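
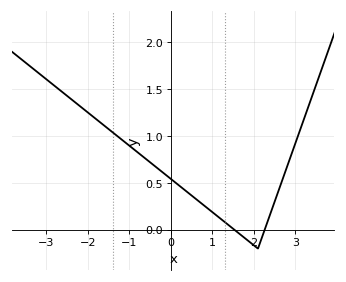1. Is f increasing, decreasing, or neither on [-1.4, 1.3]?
decreasing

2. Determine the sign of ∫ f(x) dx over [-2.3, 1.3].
positive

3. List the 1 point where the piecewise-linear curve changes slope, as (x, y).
(2.1, -0.2)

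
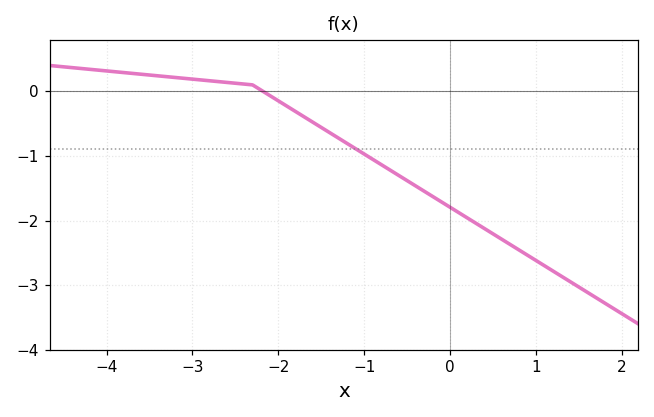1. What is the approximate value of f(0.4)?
-2.12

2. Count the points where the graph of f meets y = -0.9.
1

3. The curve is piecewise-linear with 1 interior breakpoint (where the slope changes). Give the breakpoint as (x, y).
(-2.3, 0.1)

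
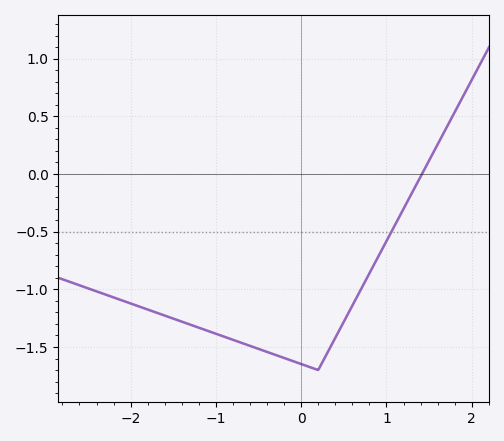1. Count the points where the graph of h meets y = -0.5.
1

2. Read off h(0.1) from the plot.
-1.67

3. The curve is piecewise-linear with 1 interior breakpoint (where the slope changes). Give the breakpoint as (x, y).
(0.2, -1.7)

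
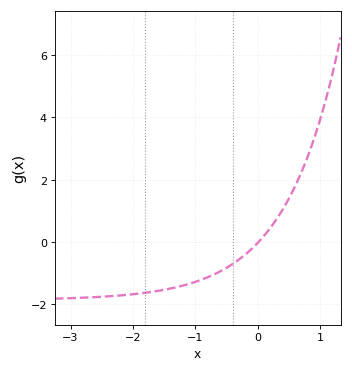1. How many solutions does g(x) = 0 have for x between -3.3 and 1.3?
1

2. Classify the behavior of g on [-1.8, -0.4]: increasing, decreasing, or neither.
increasing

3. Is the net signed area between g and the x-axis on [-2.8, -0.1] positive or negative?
negative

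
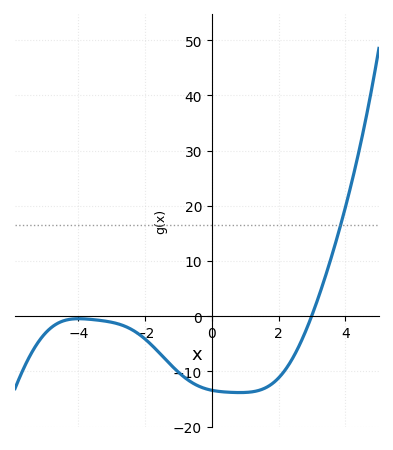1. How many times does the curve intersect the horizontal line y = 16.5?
1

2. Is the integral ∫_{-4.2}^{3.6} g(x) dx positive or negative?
negative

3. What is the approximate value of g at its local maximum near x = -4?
0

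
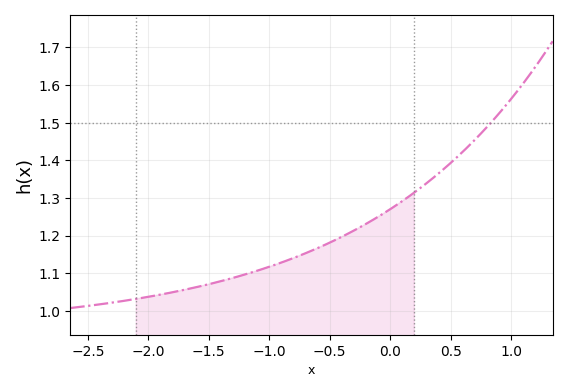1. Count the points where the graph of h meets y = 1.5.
1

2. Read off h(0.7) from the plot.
1.45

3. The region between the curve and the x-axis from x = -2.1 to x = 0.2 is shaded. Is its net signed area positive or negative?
positive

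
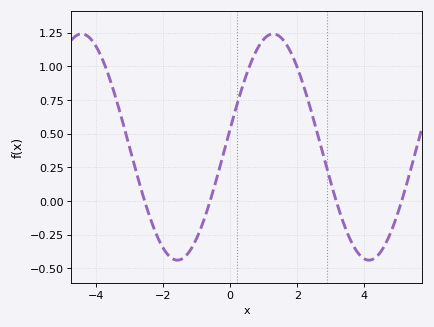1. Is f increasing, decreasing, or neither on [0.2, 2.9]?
neither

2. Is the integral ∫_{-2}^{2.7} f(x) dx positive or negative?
positive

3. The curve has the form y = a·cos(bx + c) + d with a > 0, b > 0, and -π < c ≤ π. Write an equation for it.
y = 0.84cos(1.1x - 1.4) + 0.4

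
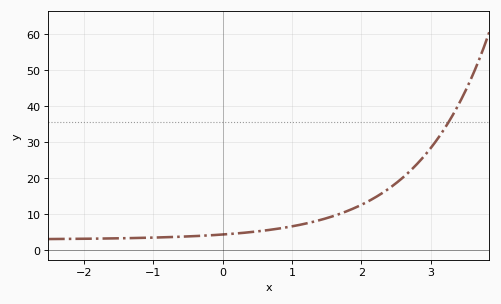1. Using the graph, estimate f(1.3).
7.74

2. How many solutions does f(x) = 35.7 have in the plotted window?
1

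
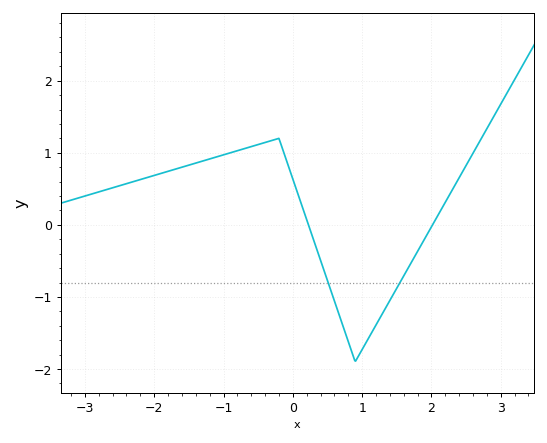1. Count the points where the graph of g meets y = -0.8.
2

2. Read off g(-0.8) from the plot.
1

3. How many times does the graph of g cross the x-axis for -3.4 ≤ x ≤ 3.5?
2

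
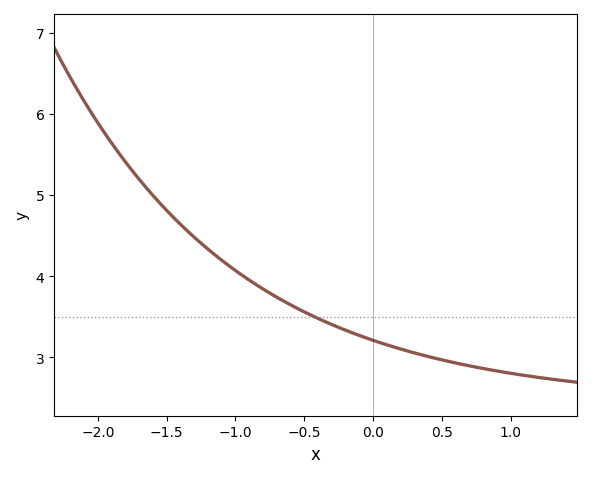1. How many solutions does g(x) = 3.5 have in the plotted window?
1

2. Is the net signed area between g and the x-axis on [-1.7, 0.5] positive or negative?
positive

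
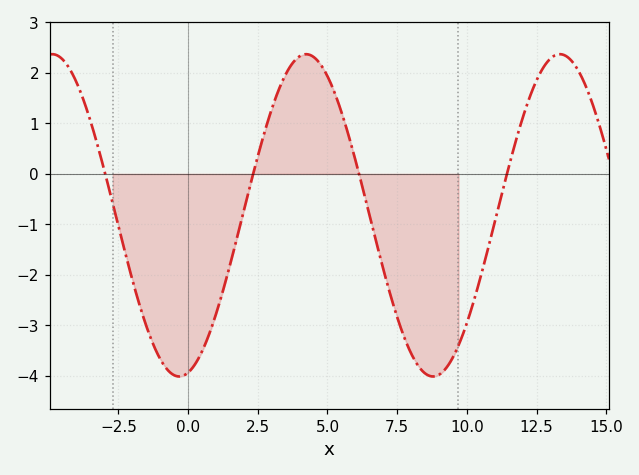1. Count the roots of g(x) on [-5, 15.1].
4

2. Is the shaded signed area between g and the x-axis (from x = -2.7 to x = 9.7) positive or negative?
negative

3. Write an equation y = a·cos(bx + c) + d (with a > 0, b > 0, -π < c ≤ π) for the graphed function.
y = 3.19cos(0.69x - 2.92) - 0.82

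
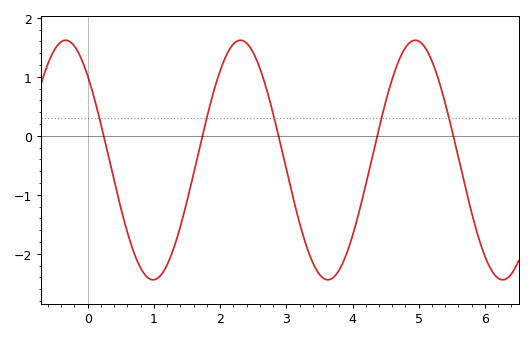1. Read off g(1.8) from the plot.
0.3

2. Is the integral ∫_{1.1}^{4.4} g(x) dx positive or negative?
negative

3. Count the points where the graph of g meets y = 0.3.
5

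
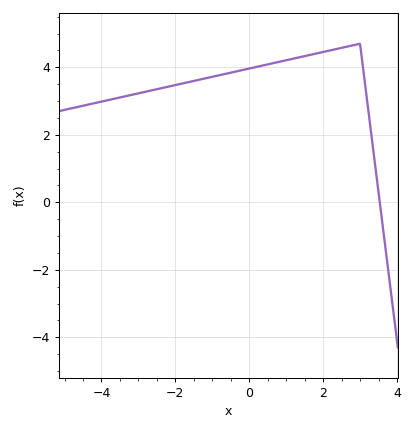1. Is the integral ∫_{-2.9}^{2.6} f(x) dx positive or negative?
positive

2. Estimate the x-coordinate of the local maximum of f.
3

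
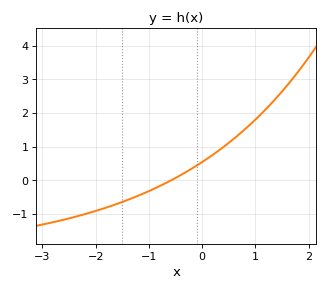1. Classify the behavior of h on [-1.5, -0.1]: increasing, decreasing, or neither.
increasing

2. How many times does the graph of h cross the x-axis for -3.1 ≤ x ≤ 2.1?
1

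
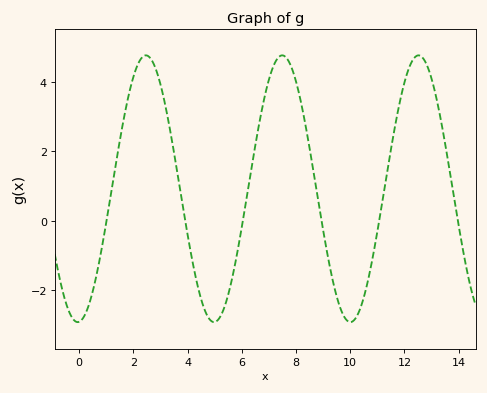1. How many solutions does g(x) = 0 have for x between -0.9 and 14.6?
6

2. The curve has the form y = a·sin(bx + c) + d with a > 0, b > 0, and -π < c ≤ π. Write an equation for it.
y = 3.84sin(1.2x - 1.5) + 0.92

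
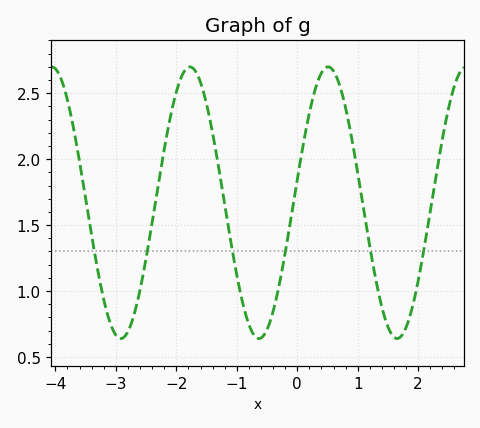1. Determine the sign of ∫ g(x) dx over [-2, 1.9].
positive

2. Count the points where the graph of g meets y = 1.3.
6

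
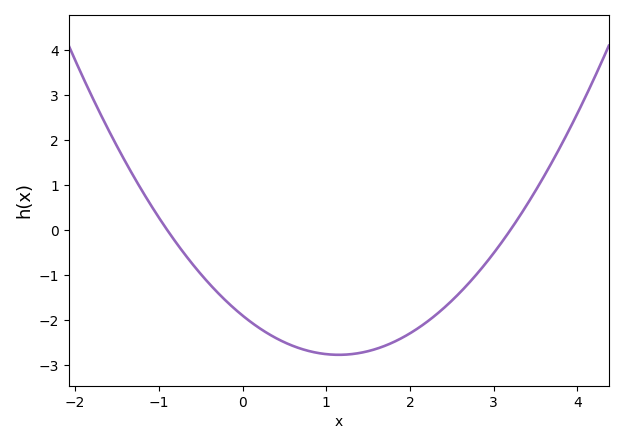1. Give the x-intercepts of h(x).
-0.9, 3.2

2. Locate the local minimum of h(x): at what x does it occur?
1.2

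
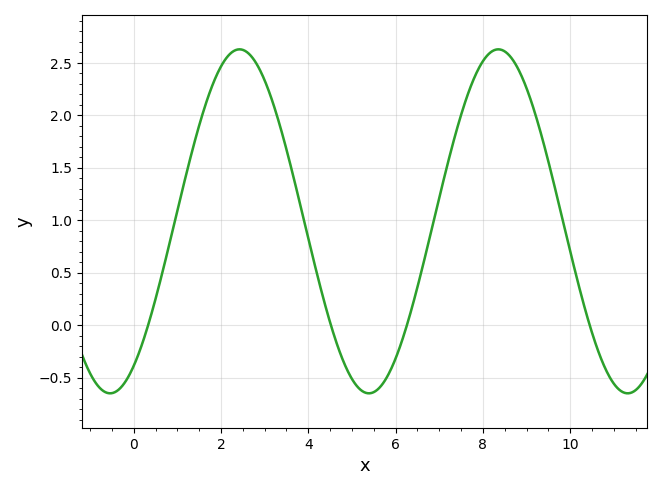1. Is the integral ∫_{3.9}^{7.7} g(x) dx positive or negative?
positive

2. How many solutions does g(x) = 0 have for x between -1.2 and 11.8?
4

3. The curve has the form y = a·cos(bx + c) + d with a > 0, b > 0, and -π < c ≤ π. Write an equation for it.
y = 1.64cos(1.1x - 2.6) + 0.99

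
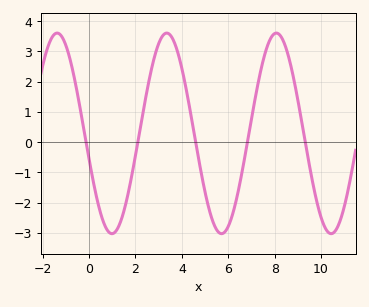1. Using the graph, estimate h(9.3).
0.1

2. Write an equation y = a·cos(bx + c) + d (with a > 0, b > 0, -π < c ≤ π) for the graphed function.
y = 3.32cos(1.3x + 1.8) + 0.29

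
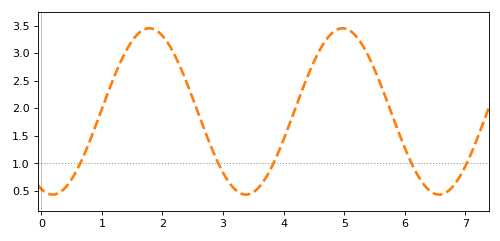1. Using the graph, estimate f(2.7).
1.6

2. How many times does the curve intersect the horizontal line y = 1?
5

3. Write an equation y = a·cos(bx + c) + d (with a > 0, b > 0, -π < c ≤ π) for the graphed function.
y = 1.51cos(2x + 2.8) + 1.94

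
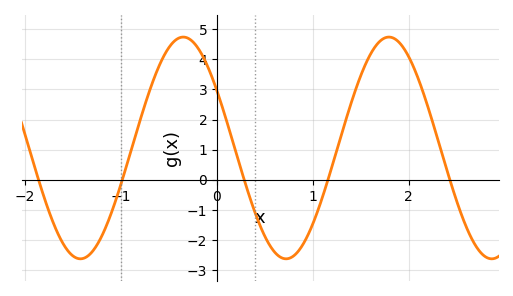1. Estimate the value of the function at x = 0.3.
-0.164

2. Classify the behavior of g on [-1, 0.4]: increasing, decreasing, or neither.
neither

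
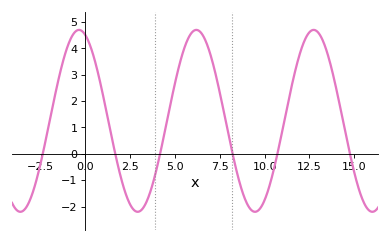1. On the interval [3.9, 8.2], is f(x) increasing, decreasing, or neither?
neither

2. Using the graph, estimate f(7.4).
2.6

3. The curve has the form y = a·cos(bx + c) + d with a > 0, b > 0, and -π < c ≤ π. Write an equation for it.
y = 3.45cos(0.96x + 0.34) + 1.25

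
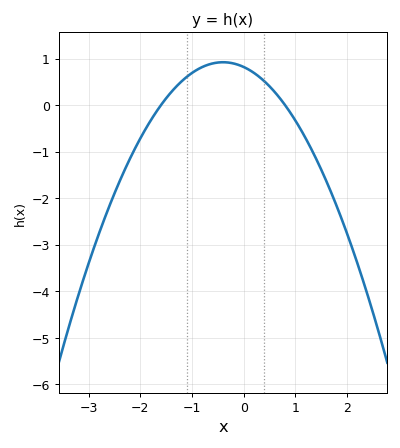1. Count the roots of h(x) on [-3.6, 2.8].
2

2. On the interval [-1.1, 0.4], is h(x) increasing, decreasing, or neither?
neither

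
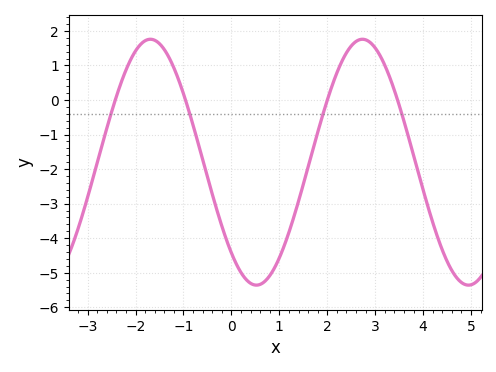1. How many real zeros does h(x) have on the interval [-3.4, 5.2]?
4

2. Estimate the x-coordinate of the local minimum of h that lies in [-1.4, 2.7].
0.6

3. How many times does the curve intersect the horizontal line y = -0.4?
4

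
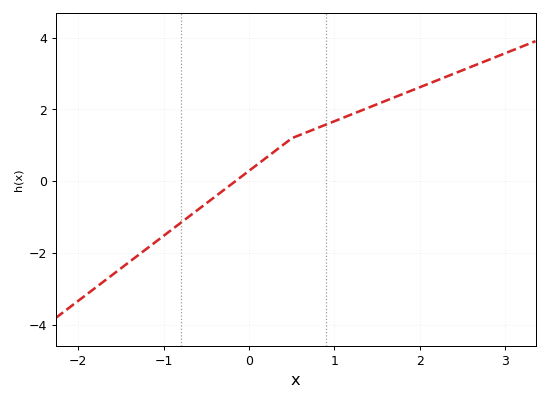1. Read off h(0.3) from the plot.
0.838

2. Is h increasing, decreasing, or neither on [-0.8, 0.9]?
increasing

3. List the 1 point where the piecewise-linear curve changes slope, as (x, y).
(0.5, 1.2)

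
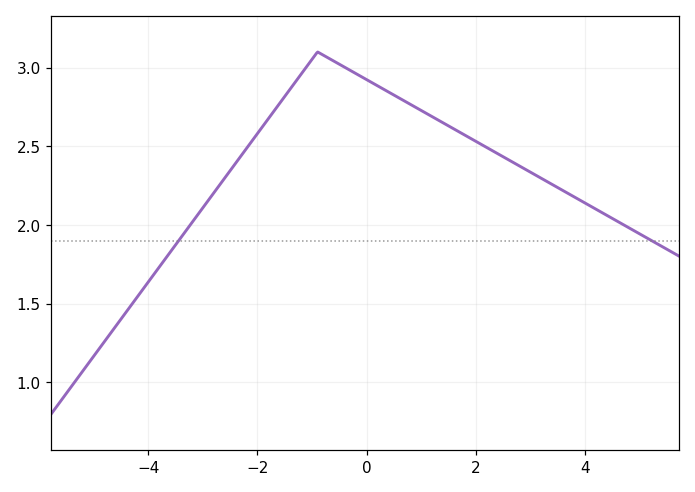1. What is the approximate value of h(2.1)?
2.51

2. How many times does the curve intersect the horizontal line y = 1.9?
2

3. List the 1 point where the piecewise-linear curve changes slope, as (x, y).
(-0.9, 3.1)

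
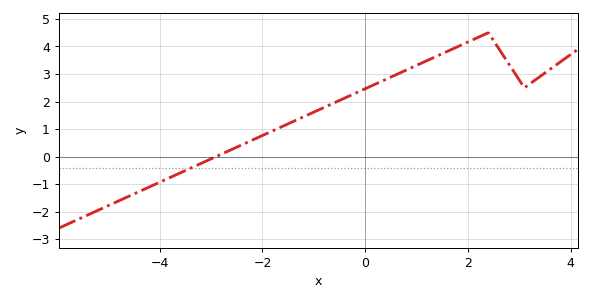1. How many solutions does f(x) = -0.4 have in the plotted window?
1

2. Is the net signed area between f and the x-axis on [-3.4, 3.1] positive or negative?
positive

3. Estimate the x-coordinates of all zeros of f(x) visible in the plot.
-3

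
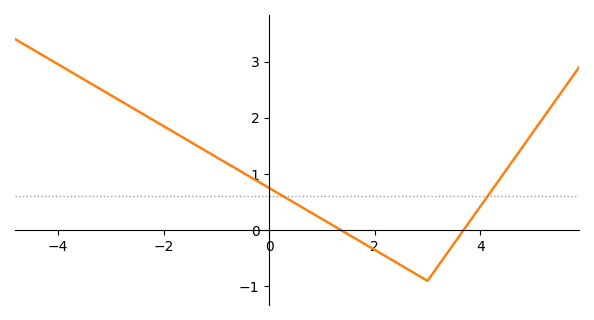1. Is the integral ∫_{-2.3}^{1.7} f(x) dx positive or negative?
positive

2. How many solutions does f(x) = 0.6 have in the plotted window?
2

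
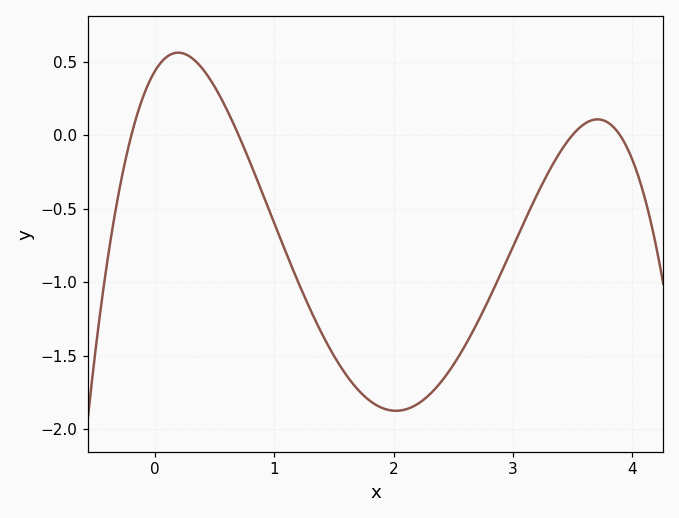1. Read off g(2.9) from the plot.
-0.941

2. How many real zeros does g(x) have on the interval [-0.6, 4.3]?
4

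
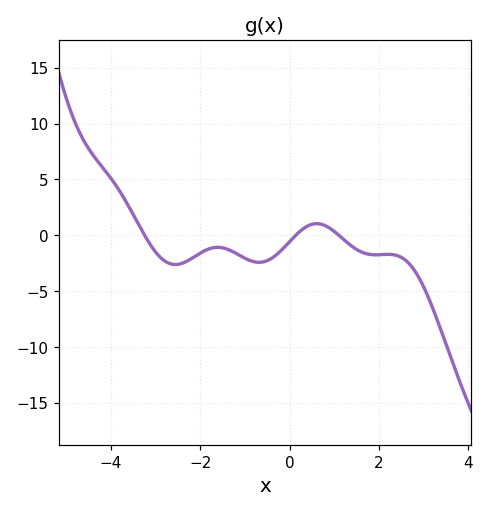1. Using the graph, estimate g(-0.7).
-2.5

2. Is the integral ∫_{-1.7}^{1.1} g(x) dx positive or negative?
negative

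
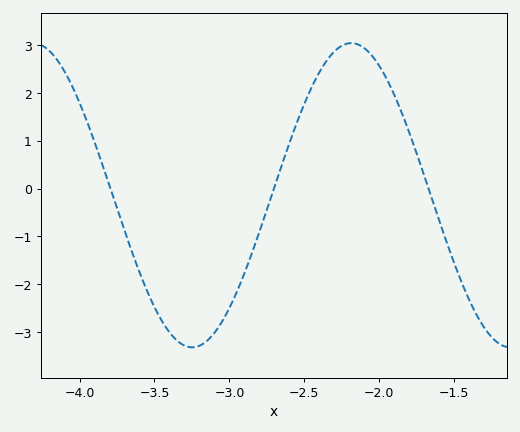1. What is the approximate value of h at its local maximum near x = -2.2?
3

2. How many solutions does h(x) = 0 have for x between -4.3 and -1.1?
3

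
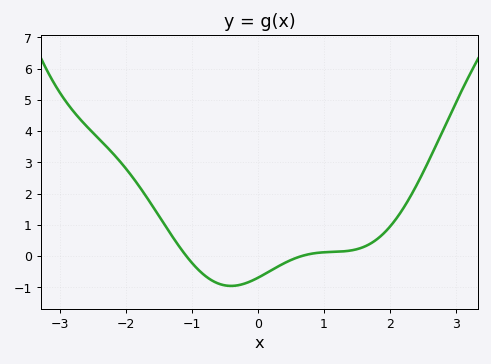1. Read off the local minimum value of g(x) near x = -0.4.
-0.955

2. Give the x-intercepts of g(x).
-1.09, 0.659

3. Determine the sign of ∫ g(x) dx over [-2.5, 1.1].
positive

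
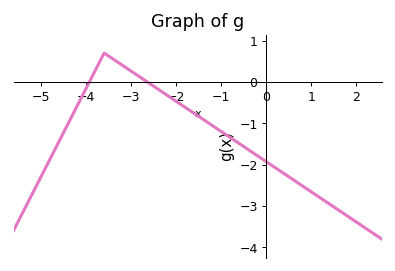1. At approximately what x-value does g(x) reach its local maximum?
-3.6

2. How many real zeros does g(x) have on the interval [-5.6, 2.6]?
2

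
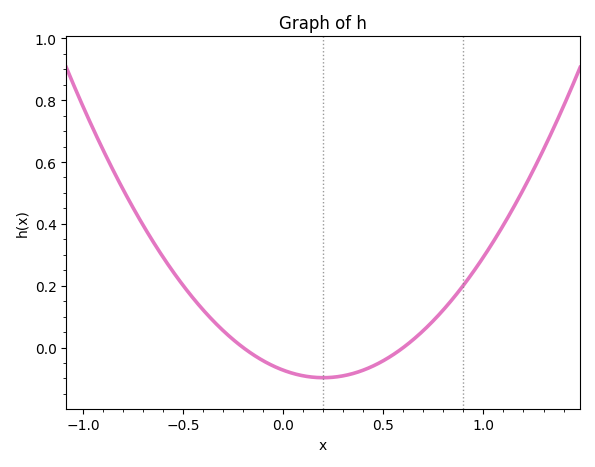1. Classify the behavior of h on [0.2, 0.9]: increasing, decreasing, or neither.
increasing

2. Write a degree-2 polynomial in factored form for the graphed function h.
y = 0.61(x + 0.2)(x - 0.6)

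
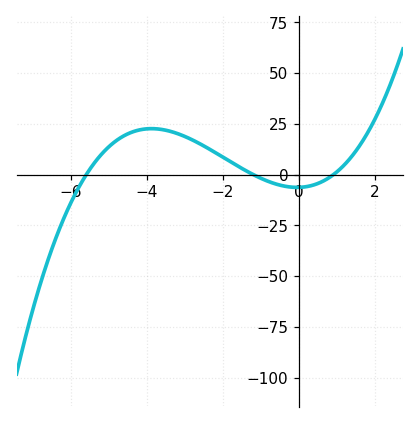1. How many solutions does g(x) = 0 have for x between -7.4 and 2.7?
3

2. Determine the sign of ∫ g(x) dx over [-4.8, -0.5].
positive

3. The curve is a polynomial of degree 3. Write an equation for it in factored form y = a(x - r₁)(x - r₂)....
y = 1.03(x + 5.6)(x + 1.2)(x - 0.9)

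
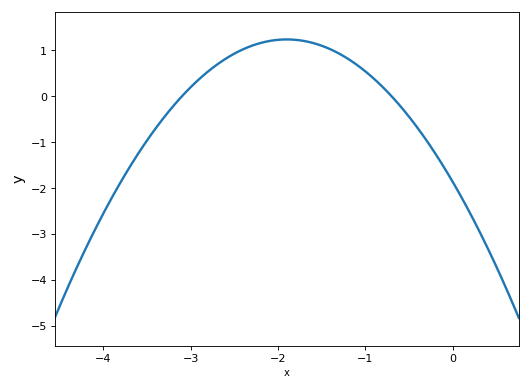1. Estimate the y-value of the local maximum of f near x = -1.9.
1.2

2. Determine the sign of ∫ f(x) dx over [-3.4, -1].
positive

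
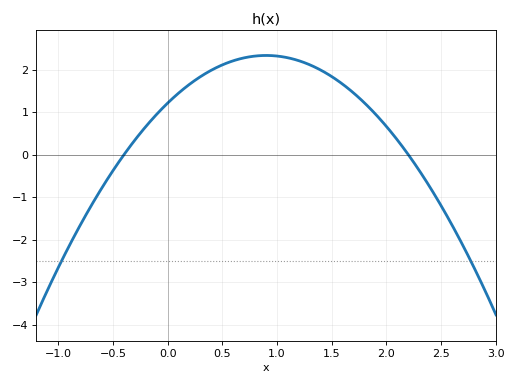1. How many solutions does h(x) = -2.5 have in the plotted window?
2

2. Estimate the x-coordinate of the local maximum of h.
0.9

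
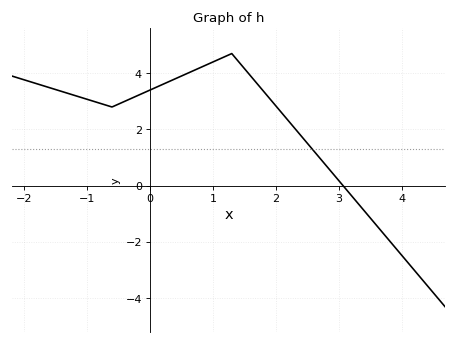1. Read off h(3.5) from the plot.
-1.15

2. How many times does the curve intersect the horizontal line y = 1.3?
1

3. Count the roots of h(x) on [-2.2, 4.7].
1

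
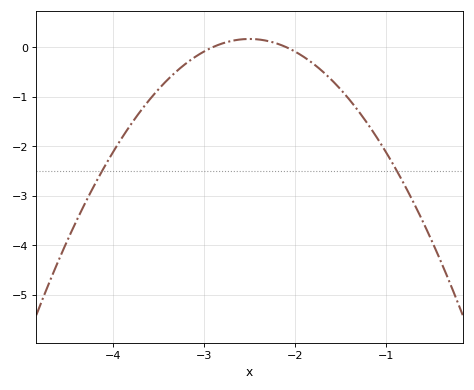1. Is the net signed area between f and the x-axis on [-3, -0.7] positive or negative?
negative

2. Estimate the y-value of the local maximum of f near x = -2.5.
0.163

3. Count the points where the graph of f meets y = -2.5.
2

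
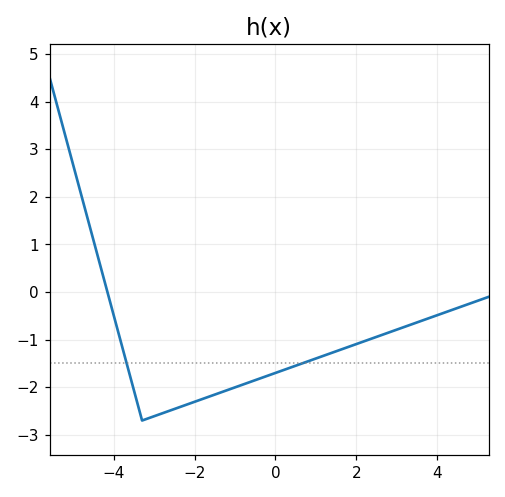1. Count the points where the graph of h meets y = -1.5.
2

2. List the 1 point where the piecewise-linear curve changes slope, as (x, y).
(-3.3, -2.7)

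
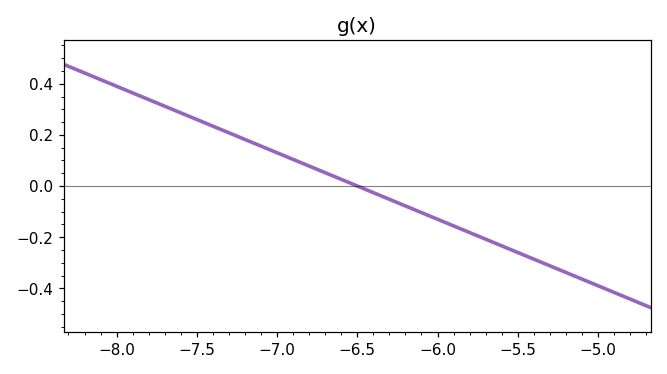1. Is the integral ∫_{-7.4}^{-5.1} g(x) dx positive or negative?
negative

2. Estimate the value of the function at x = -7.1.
0.16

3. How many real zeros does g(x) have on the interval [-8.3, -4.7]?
1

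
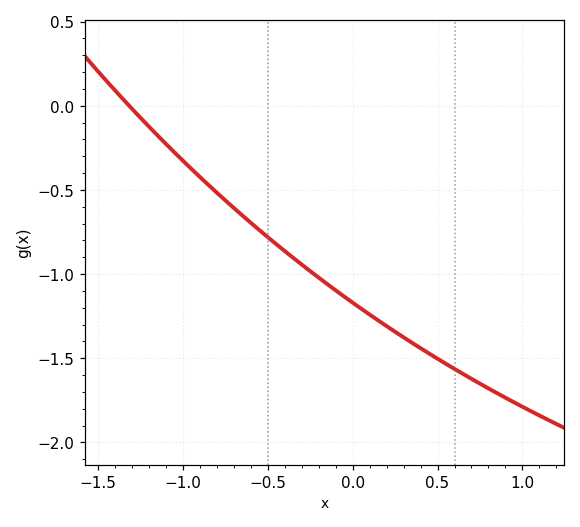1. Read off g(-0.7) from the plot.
-0.6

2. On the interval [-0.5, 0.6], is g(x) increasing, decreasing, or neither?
decreasing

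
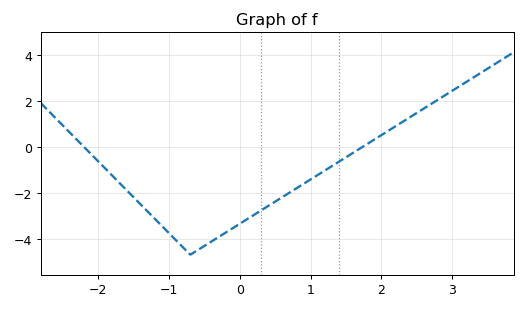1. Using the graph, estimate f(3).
2.43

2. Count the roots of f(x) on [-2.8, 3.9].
2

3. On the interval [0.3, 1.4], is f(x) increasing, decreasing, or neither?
increasing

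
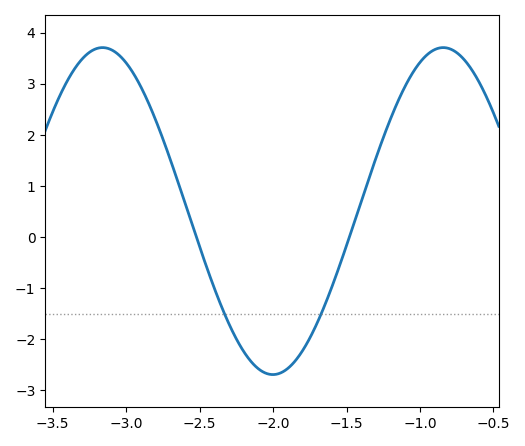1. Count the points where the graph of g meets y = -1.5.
2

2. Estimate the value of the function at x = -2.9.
2.9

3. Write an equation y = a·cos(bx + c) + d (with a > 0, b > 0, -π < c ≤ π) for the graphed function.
y = 3.2cos(2.7x + 2.3) + 0.51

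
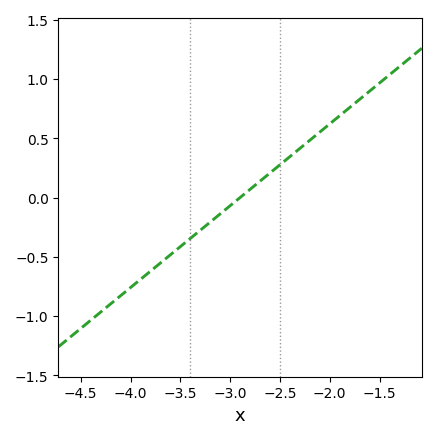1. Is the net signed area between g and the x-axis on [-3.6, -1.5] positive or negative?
positive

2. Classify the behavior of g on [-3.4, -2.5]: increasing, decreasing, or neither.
increasing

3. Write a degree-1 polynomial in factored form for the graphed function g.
y = 0.69(x + 2.9)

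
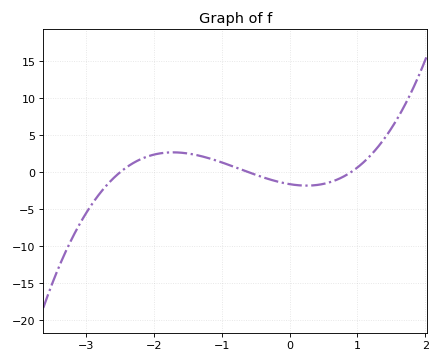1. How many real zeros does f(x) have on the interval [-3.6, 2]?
3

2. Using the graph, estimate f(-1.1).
1.5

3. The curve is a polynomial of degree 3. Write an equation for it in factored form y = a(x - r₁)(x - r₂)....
y = 1.18(x + 2.5)(x + 0.6)(x - 0.9)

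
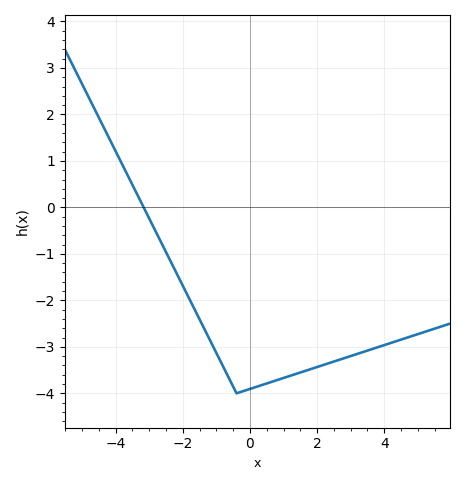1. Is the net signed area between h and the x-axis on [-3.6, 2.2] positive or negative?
negative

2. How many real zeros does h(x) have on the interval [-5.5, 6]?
1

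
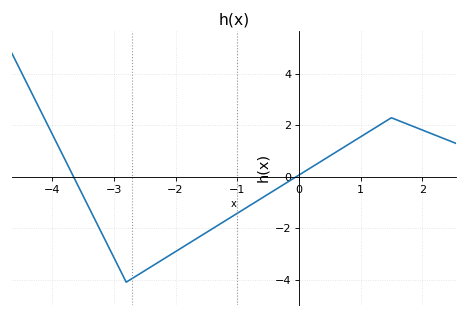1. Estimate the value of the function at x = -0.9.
-1.2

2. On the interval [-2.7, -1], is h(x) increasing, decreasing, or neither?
increasing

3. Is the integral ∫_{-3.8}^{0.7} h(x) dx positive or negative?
negative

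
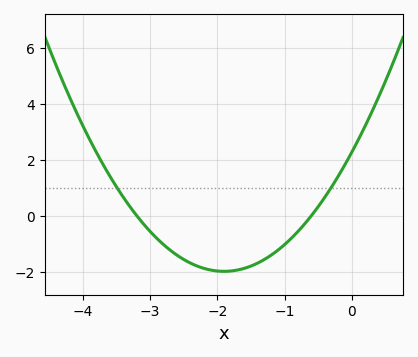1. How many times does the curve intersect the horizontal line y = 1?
2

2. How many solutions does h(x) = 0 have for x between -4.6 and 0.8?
2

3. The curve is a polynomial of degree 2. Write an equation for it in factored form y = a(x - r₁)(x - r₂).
y = 1.18(x + 3.2)(x + 0.6)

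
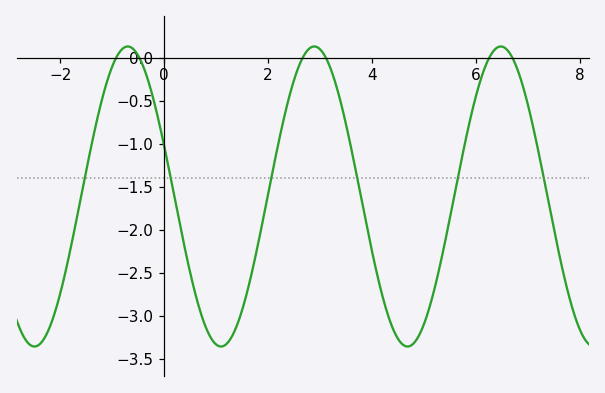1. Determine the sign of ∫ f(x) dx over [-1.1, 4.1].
negative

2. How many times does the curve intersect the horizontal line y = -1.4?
6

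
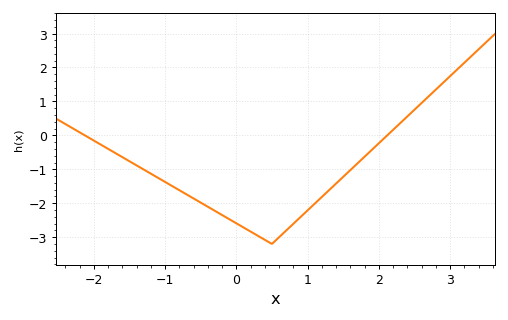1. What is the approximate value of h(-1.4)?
-0.9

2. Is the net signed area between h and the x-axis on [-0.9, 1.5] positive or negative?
negative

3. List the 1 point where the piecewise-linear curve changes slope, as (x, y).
(0.5, -3.2)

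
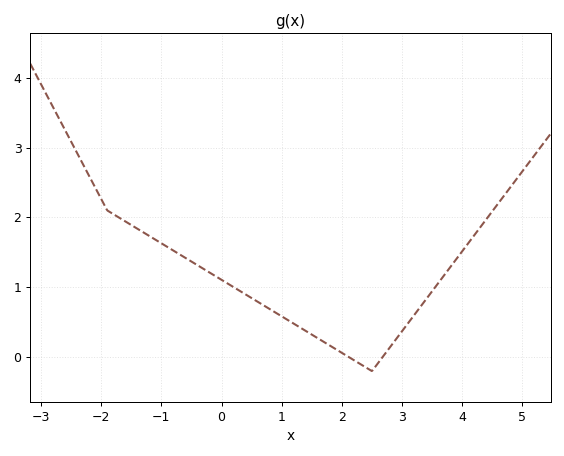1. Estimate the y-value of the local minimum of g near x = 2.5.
-0.2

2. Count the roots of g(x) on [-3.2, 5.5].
2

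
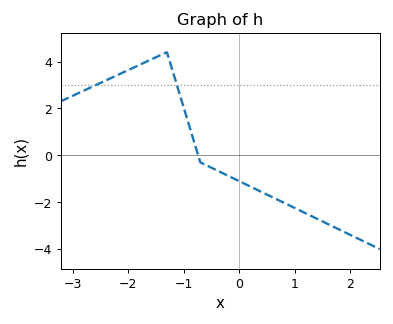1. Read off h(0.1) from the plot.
-1.2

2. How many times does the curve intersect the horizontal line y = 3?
2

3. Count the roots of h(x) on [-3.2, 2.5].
1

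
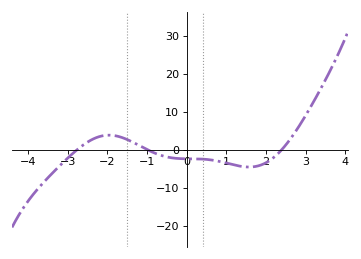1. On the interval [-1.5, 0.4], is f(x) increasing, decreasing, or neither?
decreasing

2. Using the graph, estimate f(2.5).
1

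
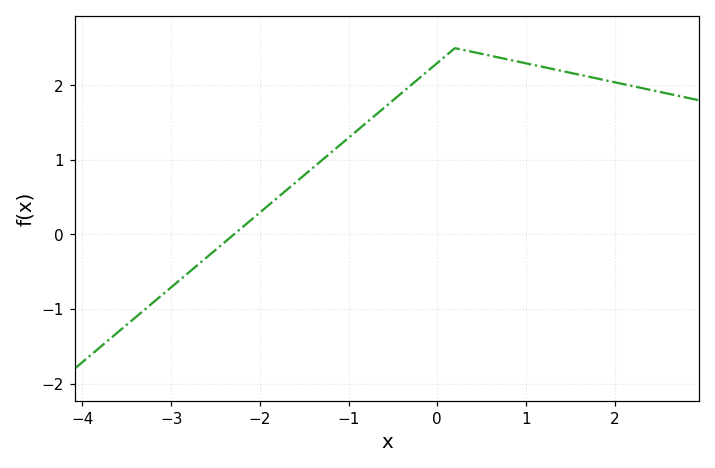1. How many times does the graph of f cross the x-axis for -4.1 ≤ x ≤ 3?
1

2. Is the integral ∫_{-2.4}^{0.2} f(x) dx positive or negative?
positive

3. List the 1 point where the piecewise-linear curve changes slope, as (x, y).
(0.2, 2.5)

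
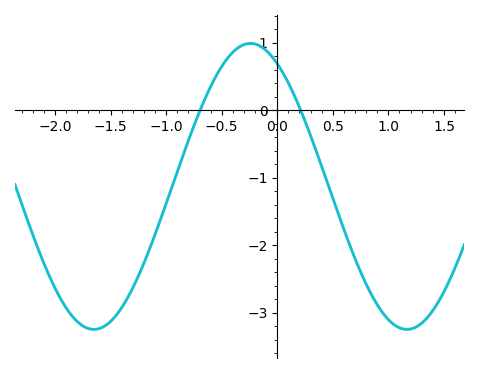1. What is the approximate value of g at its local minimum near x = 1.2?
-3.2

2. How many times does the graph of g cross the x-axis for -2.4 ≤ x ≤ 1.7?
2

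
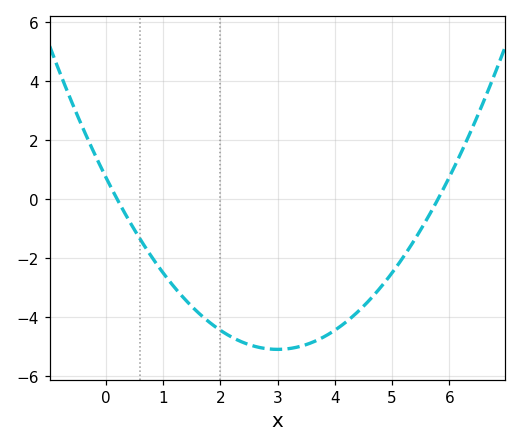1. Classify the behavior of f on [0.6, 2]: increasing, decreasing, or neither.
decreasing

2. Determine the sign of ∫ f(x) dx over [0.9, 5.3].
negative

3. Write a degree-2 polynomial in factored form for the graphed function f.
y = 0.65(x - 0.2)(x - 5.8)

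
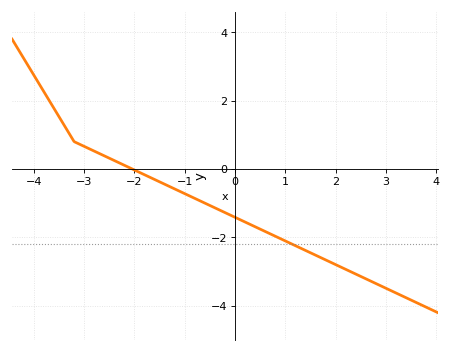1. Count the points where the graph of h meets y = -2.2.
1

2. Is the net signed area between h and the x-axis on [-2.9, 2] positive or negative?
negative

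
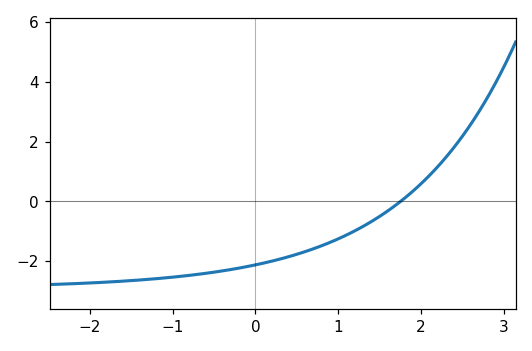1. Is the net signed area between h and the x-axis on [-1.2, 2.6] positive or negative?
negative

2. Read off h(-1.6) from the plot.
-2.68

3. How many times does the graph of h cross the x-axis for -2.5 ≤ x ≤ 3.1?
1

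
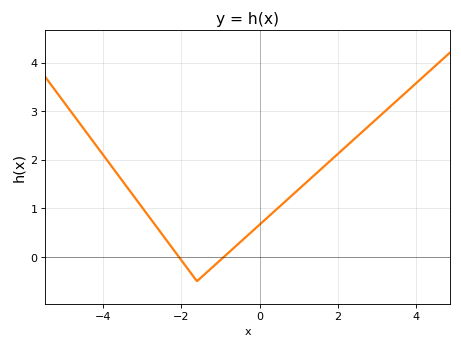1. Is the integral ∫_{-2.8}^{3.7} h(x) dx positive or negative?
positive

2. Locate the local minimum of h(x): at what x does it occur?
-1.6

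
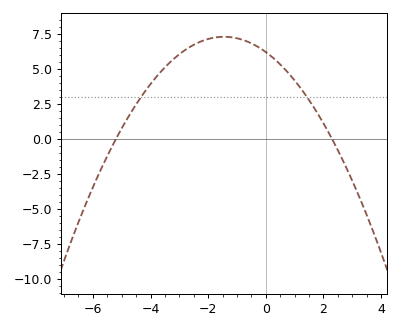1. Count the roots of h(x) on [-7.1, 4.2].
2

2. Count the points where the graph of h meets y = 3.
2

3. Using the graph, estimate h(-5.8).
-2.53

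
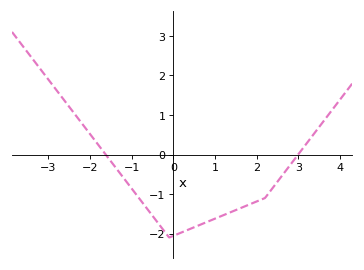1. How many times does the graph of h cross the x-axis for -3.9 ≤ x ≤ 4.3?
2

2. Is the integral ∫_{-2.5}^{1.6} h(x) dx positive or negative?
negative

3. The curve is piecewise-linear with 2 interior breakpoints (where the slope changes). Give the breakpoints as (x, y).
(-0.1, -2.1); (2.2, -1.1)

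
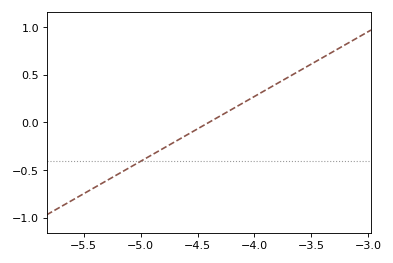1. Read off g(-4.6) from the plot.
-0.15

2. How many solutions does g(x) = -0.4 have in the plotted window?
1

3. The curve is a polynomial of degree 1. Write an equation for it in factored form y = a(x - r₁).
y = 0.68(x + 4.4)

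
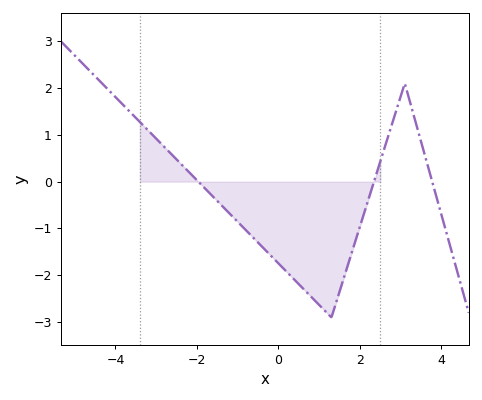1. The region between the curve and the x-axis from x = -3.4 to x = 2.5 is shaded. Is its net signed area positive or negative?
negative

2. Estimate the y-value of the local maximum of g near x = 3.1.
2.1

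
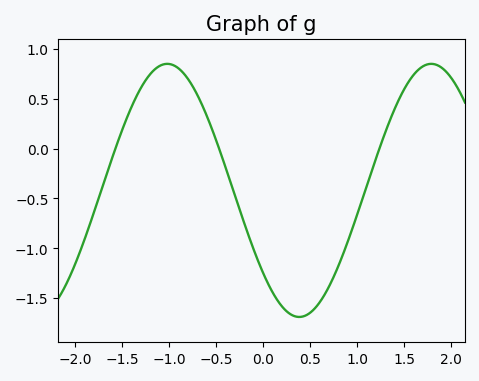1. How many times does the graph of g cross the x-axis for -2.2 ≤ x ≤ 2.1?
3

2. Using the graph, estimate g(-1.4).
0.412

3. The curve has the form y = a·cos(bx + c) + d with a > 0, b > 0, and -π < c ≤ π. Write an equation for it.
y = 1.27cos(2.24x + 2.28) - 0.42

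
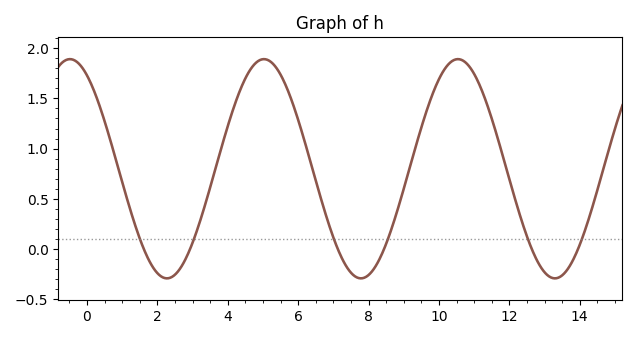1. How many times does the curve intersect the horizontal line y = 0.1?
6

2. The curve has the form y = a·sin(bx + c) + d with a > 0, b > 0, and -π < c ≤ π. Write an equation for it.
y = 1.09sin(1.14x + 2.12) + 0.8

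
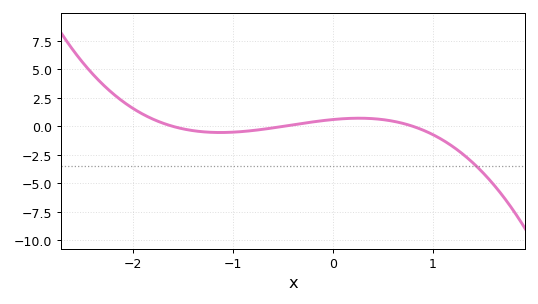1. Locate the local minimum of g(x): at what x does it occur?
-1.1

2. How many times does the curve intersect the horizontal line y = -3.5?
1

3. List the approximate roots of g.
-1.6, -0.5, 0.8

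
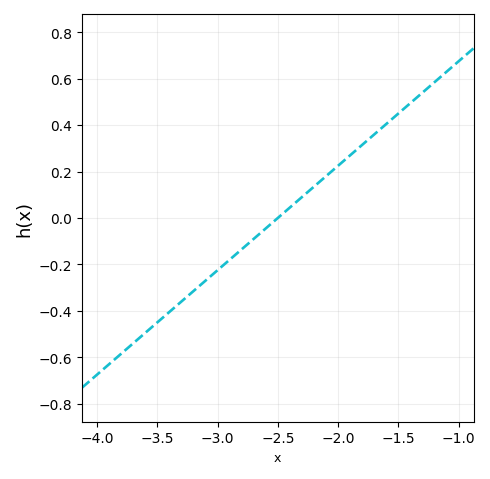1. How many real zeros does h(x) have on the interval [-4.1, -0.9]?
1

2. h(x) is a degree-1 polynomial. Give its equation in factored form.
y = 0.45(x + 2.5)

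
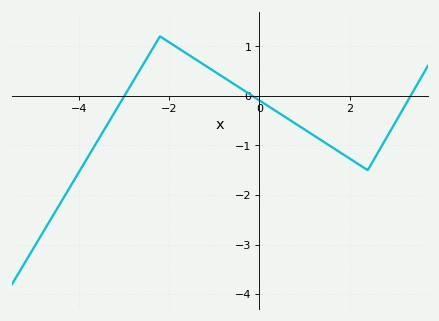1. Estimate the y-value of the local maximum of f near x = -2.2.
1.2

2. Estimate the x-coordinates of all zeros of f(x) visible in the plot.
-2.99, -0.156, 3.35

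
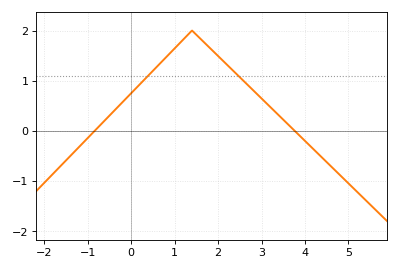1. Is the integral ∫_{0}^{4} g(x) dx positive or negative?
positive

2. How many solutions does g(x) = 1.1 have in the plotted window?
2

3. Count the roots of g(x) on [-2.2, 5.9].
2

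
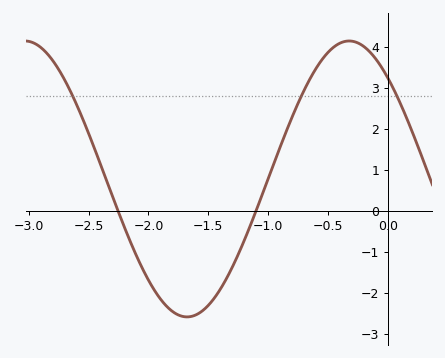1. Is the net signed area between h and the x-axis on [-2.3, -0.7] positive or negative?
negative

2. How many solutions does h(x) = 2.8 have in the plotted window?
3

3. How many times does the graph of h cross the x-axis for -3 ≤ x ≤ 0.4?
2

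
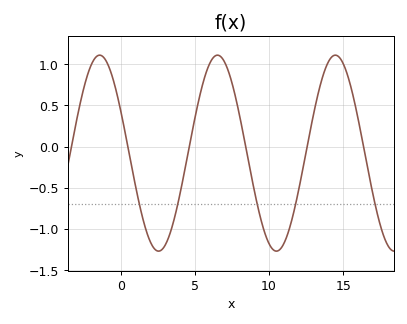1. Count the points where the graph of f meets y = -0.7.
5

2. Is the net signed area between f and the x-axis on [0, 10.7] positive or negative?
negative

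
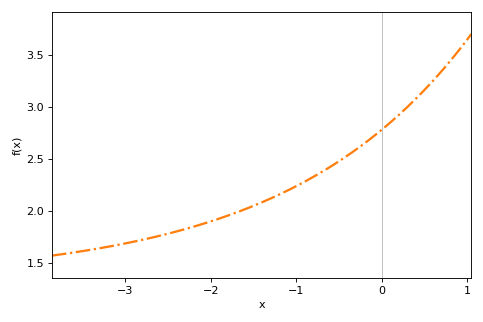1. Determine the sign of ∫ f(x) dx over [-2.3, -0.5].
positive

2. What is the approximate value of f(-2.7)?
1.74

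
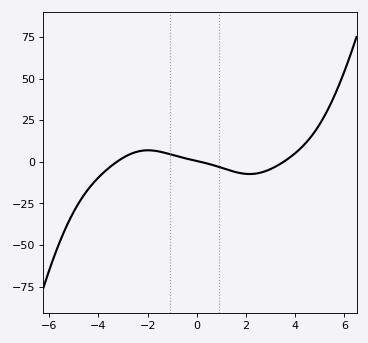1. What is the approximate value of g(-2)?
6.91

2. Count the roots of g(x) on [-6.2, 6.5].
3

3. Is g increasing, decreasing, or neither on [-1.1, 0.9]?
decreasing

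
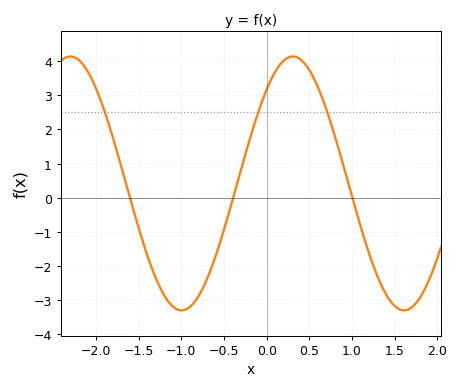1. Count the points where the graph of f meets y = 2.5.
3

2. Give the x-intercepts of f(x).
-1.6, -0.4, 1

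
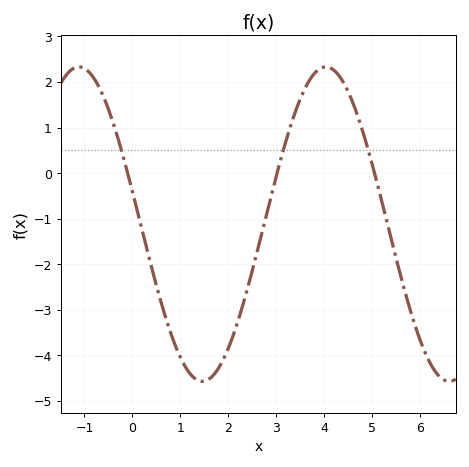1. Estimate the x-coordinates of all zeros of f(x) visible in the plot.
0, 3, 5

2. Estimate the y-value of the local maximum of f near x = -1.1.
2.3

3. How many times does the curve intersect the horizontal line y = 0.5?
3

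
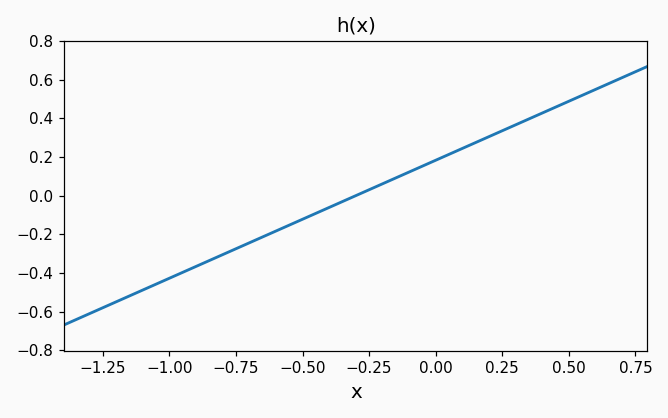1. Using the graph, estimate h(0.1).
0.24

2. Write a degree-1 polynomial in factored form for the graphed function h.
y = 0.61(x + 0.3)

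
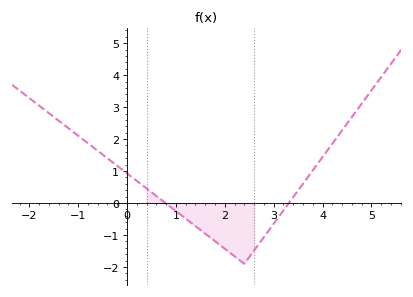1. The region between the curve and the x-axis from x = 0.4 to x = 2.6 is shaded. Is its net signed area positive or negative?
negative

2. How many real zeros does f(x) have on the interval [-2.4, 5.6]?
2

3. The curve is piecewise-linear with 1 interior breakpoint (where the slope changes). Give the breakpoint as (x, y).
(2.4, -1.9)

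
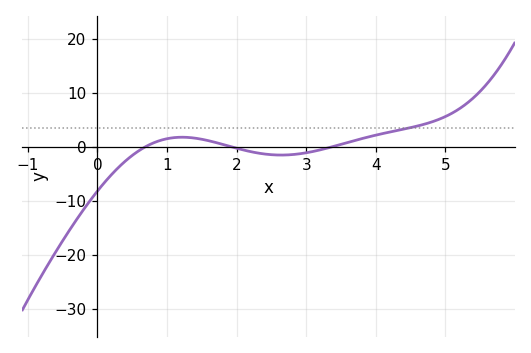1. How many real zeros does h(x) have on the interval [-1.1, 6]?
3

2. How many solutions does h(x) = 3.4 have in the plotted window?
1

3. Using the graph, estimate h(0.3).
-3.86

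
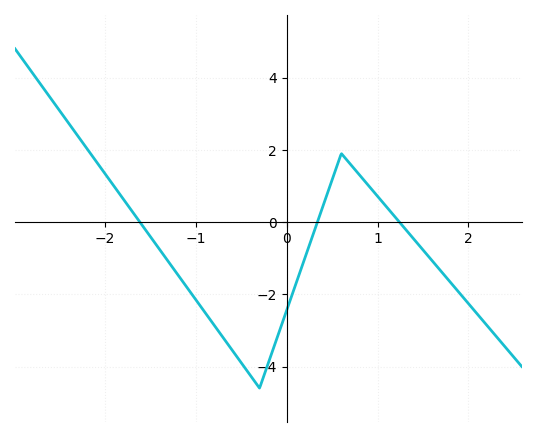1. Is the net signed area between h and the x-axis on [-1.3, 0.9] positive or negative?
negative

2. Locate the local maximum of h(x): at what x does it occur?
0.6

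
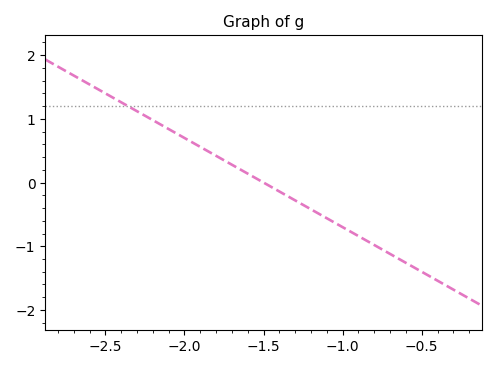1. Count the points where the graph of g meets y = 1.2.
1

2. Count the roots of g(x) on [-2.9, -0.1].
1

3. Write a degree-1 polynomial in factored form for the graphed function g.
y = -1.4(x + 1.5)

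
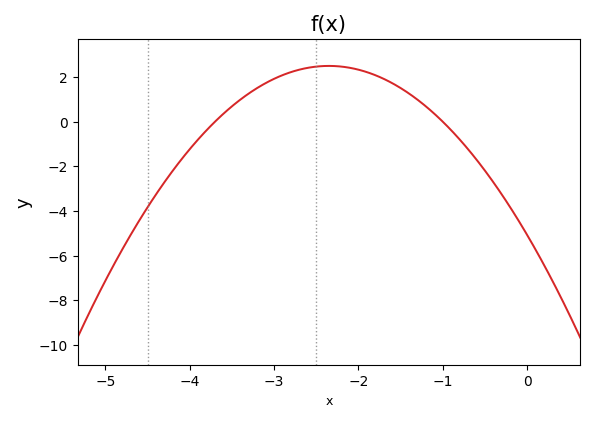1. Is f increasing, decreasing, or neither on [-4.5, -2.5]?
increasing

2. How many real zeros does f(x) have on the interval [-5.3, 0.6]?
2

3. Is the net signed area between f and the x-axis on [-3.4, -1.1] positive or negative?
positive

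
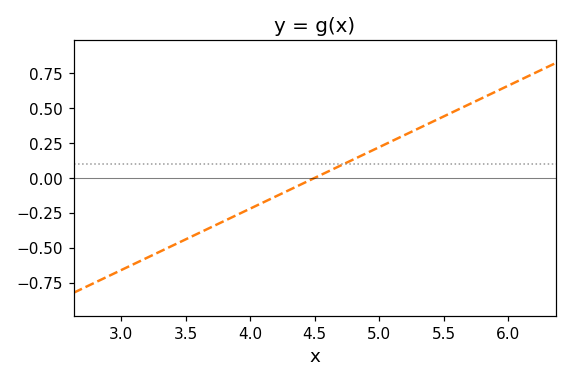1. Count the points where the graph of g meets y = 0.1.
1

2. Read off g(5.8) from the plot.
0.572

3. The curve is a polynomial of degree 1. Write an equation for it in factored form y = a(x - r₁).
y = 0.44(x - 4.5)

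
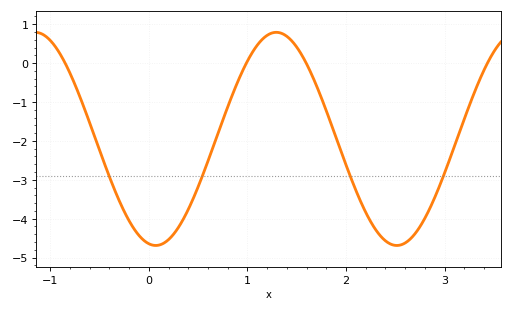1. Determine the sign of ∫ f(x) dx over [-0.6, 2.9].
negative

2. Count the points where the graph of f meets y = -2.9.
4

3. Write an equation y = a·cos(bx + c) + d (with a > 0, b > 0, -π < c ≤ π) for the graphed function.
y = 2.74cos(2.57x + 2.96) - 1.95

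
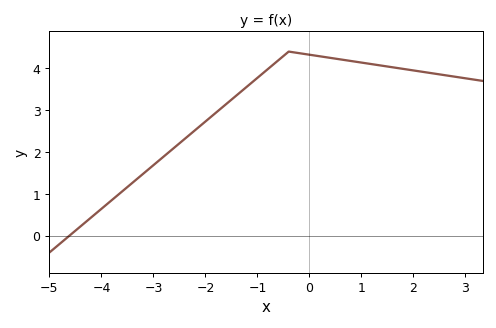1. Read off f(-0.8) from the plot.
3.98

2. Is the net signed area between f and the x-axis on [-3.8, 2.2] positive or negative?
positive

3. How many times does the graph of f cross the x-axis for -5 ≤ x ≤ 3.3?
1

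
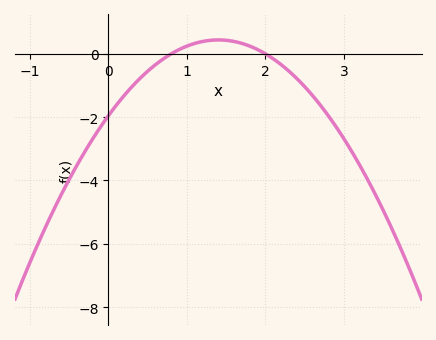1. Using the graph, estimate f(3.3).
-3.96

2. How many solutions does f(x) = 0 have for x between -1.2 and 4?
2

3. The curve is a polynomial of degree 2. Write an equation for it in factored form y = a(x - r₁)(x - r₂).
y = -1.22(x - 0.8)(x - 2)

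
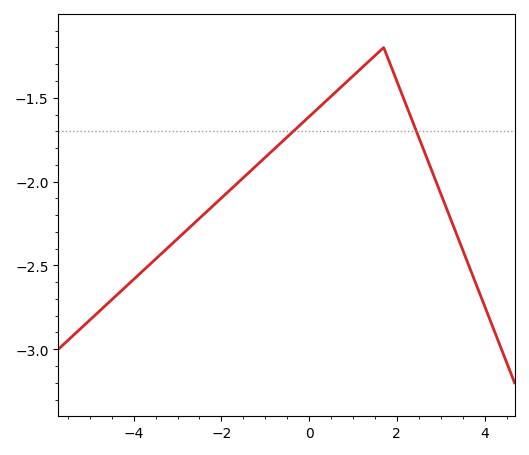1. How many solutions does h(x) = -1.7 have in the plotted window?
2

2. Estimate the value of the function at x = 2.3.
-1.6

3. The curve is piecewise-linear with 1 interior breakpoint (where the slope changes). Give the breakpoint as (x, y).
(1.7, -1.2)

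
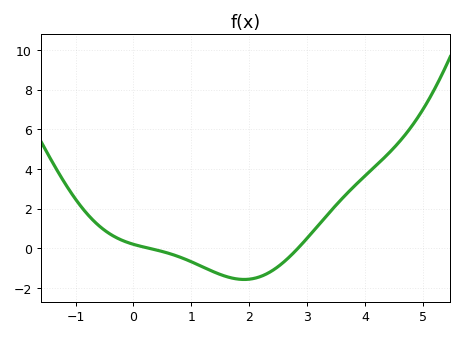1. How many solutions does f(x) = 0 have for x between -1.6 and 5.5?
2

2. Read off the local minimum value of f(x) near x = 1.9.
-1.58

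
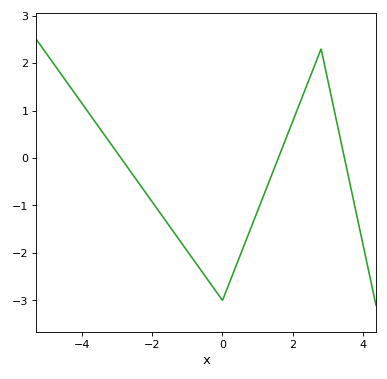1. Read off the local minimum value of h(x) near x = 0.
-3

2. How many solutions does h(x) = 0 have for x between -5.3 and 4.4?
3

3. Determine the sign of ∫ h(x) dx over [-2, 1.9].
negative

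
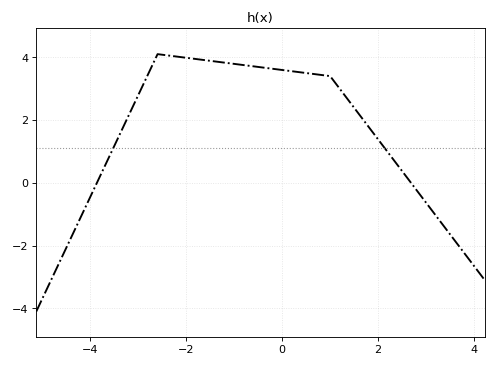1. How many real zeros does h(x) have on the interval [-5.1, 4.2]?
2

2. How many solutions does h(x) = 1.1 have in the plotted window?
2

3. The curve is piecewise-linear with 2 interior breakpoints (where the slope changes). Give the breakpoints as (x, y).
(-2.6, 4.1); (1, 3.4)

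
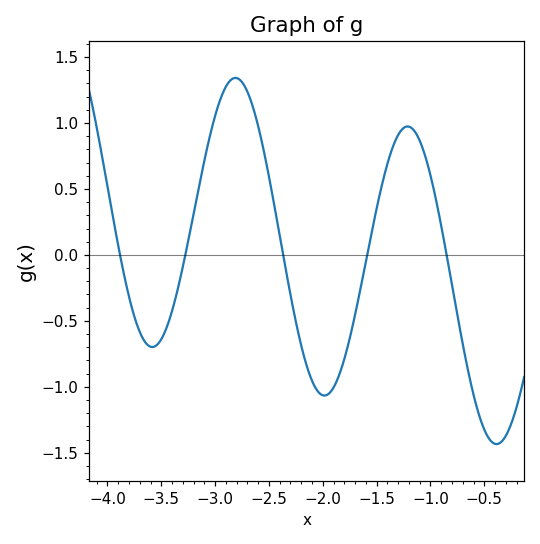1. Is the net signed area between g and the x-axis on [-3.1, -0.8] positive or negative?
positive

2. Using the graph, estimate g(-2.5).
0.593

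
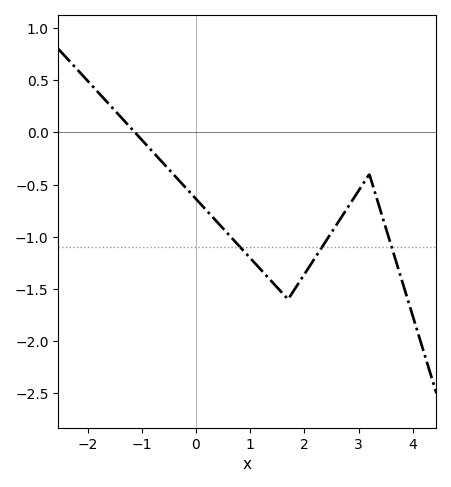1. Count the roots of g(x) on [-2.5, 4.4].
1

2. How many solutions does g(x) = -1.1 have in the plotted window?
3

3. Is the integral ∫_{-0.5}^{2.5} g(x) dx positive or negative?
negative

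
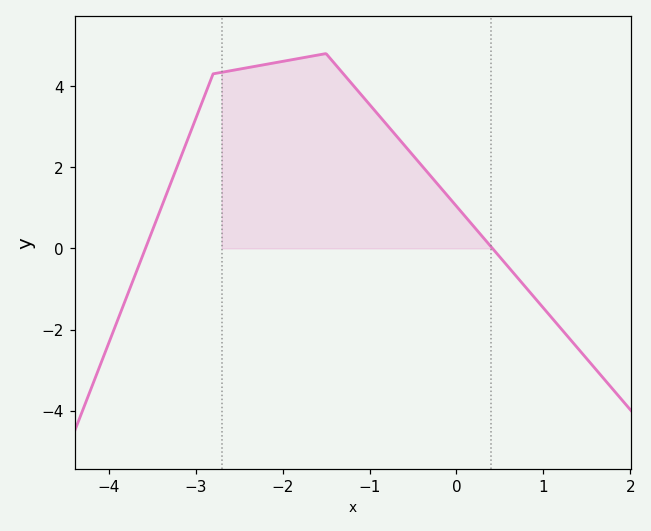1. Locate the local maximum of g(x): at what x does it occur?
-1.5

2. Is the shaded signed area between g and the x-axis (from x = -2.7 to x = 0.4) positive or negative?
positive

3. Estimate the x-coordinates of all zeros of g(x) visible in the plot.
-3.6, 0.4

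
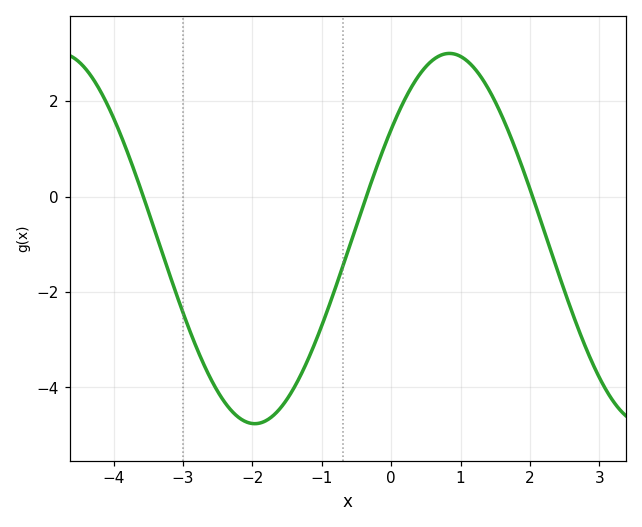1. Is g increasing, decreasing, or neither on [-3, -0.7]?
neither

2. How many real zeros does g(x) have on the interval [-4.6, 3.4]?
3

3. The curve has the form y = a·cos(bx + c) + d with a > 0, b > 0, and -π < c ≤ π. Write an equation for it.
y = 3.88cos(1.12x - 0.94) - 0.88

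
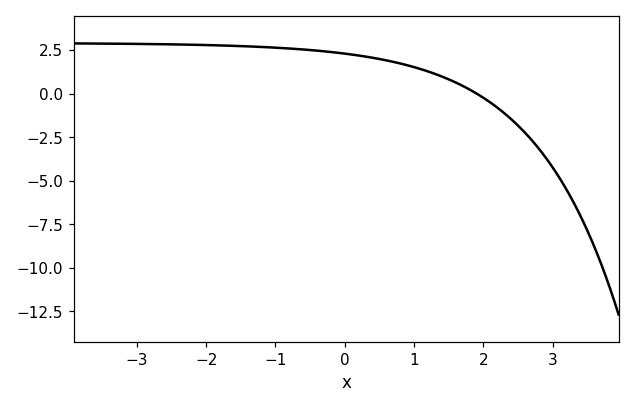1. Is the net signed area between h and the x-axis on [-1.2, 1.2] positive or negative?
positive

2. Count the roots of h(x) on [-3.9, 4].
1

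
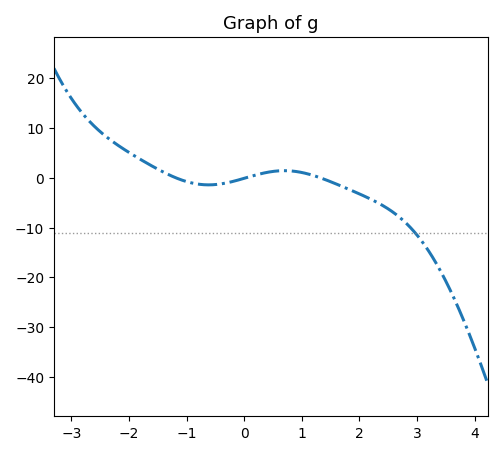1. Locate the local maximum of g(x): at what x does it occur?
0.697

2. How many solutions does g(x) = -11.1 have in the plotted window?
1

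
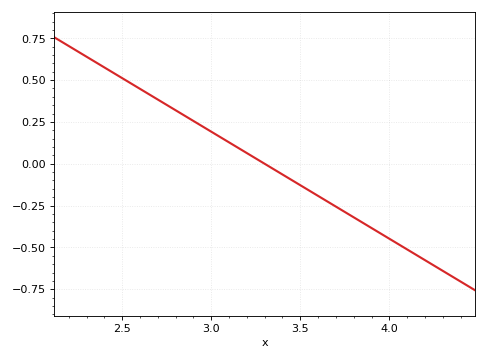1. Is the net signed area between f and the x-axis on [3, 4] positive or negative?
negative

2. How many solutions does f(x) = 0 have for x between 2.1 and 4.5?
1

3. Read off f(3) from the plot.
0.2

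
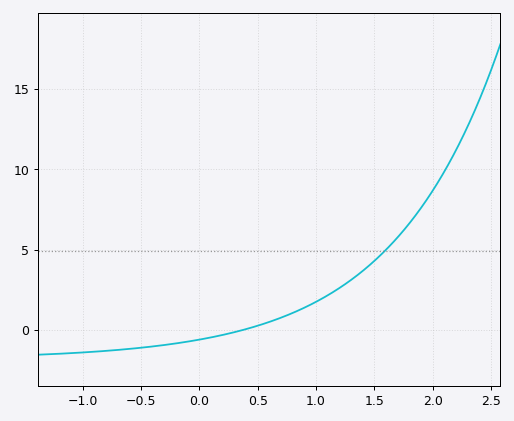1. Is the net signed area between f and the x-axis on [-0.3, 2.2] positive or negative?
positive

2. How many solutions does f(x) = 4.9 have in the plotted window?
1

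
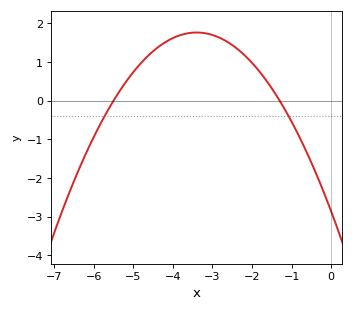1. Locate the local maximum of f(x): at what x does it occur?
-3.4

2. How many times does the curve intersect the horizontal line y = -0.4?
2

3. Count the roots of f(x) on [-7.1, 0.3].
2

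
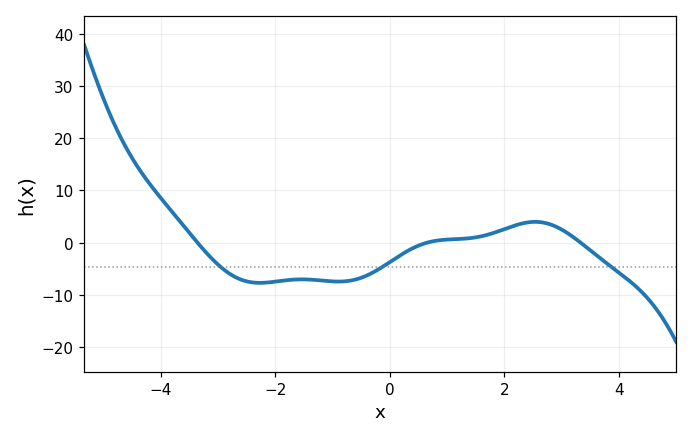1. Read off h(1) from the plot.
1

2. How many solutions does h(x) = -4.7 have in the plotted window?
3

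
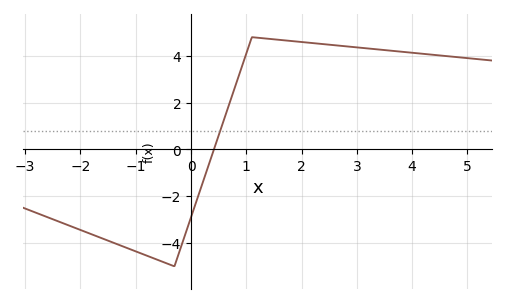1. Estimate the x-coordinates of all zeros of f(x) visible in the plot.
0.414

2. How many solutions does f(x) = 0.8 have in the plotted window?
1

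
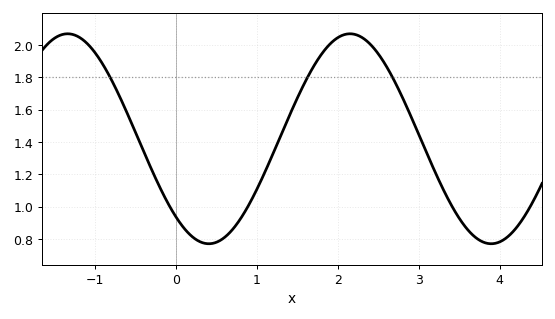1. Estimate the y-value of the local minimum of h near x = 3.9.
0.77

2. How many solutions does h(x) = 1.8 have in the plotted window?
3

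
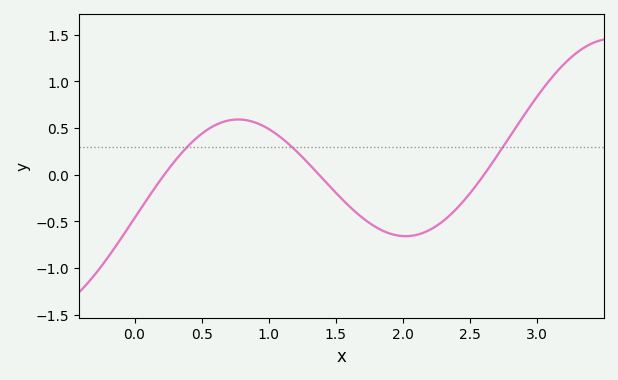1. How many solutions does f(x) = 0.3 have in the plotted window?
3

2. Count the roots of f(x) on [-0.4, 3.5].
3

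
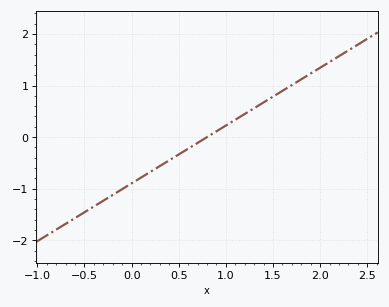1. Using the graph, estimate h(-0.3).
-1.23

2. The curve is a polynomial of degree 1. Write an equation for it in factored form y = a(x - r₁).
y = 1.12(x - 0.8)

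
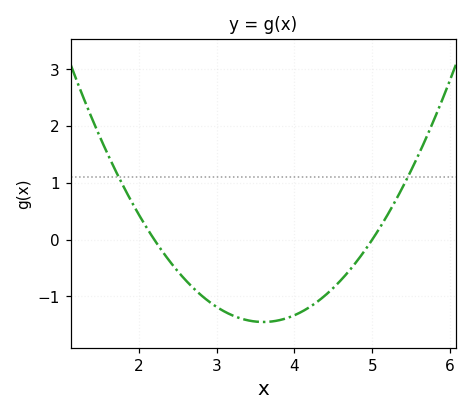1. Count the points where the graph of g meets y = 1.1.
2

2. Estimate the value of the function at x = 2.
0.444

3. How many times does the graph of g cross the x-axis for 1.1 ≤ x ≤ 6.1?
2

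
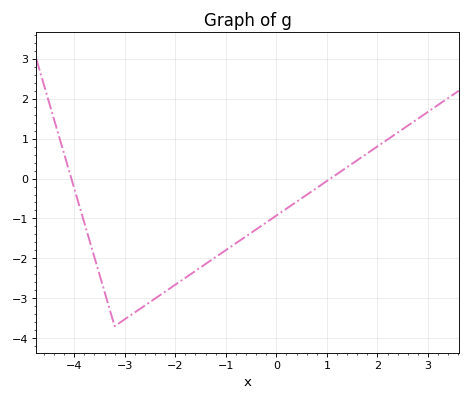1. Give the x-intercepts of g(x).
-4.06, 1.07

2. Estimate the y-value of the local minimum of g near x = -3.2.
-3.7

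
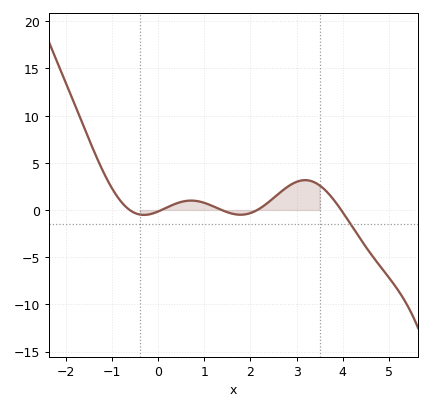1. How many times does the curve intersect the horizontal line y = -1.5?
1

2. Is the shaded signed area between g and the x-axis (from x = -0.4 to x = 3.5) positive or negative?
positive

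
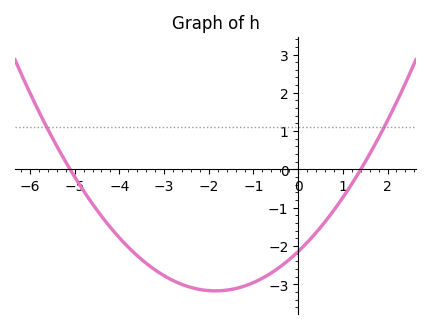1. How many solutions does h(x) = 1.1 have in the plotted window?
2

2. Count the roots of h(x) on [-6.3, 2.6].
2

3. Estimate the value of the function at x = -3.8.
-2.03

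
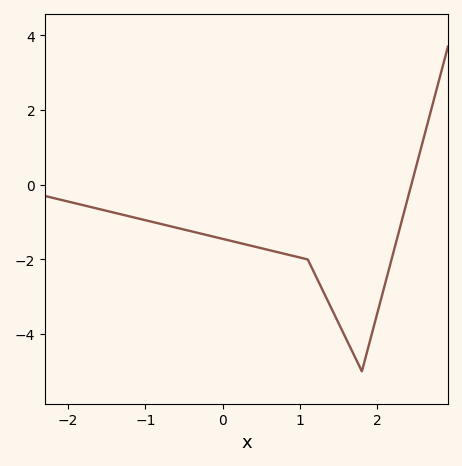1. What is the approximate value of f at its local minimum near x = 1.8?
-5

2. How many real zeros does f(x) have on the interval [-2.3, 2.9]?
1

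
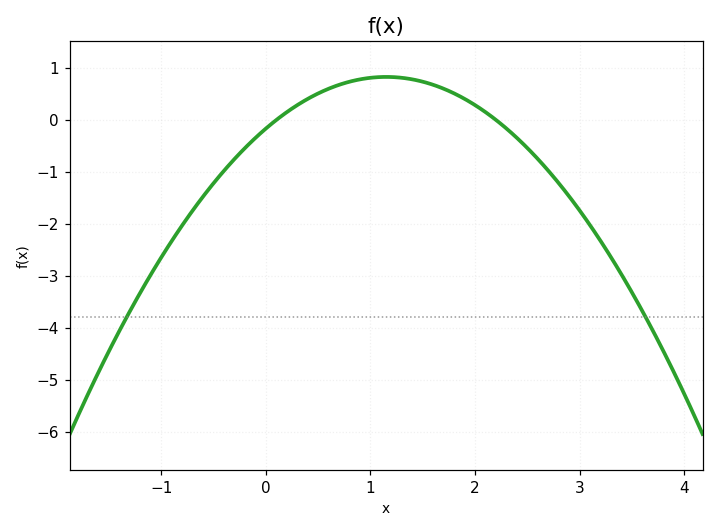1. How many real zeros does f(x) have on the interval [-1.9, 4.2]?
2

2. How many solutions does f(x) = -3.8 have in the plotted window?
2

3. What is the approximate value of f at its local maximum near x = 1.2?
0.8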